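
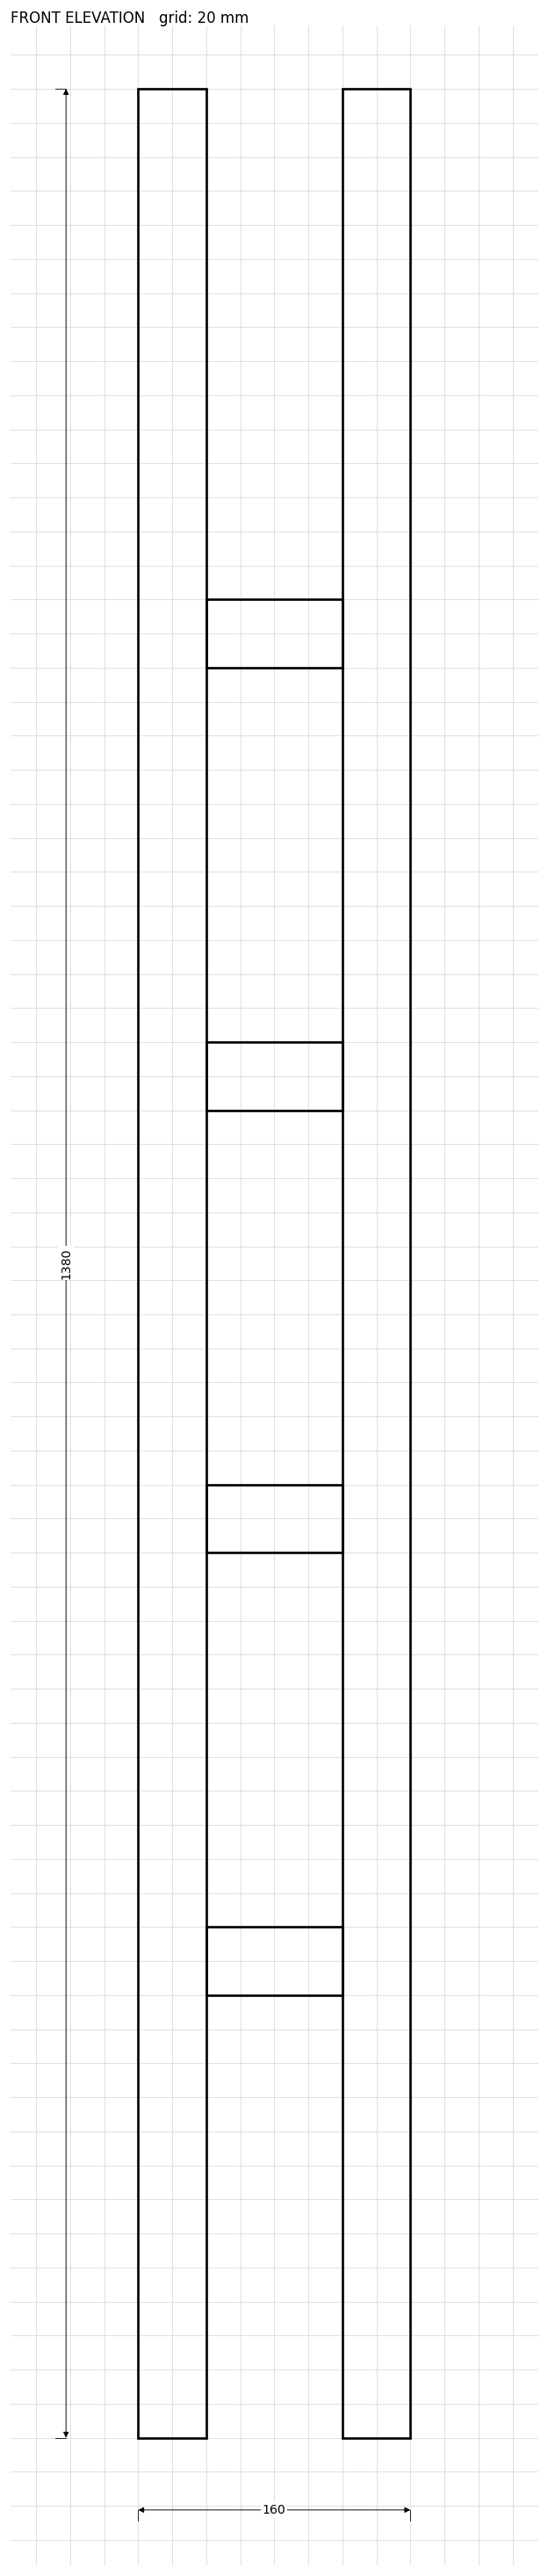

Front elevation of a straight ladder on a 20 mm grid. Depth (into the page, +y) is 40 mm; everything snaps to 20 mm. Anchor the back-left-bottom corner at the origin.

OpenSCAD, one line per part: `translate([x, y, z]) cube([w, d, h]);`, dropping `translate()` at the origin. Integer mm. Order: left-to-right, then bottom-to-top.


cube([40, 40, 1380]);
translate([40, 0, 260]) cube([80, 40, 40]);
translate([40, 0, 520]) cube([80, 40, 40]);
translate([40, 0, 780]) cube([80, 40, 40]);
translate([40, 0, 1040]) cube([80, 40, 40]);
translate([120, 0, 0]) cube([40, 40, 1380]);


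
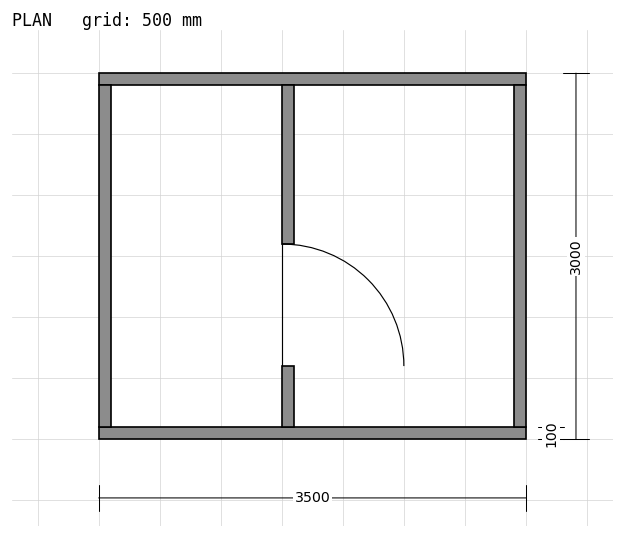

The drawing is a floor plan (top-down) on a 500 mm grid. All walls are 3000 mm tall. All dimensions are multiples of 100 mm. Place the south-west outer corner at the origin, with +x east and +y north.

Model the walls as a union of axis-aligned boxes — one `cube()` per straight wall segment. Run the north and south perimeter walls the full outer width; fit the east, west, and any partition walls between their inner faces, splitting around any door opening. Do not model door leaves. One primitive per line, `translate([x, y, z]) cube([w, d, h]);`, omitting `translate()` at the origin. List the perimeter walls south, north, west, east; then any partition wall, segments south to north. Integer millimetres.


cube([3500, 100, 3000]);
translate([0, 2900, 0]) cube([3500, 100, 3000]);
translate([0, 100, 0]) cube([100, 2800, 3000]);
translate([3400, 100, 0]) cube([100, 2800, 3000]);
translate([1500, 100, 0]) cube([100, 500, 3000]);
translate([1500, 1600, 0]) cube([100, 1300, 3000]);


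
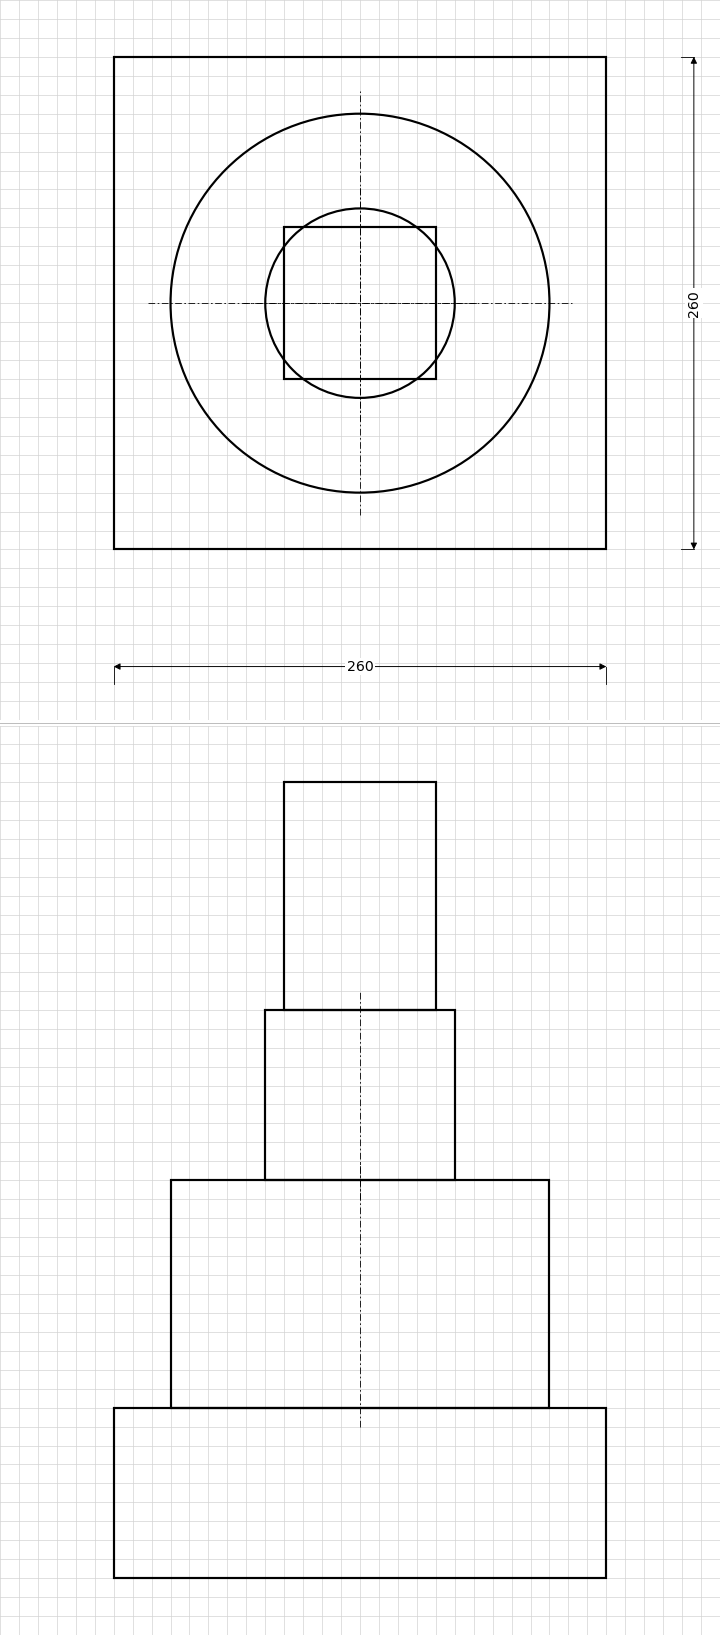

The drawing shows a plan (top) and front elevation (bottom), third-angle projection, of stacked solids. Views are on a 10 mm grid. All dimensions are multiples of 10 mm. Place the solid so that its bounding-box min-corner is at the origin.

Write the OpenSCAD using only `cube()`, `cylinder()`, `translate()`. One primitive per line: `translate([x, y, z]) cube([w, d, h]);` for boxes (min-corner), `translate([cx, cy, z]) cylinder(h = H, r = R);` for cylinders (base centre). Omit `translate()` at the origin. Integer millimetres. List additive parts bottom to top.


cube([260, 260, 90]);
translate([130, 130, 90]) cylinder(h = 120, r = 100);
translate([130, 130, 210]) cylinder(h = 90, r = 50);
translate([90, 90, 300]) cube([80, 80, 120]);


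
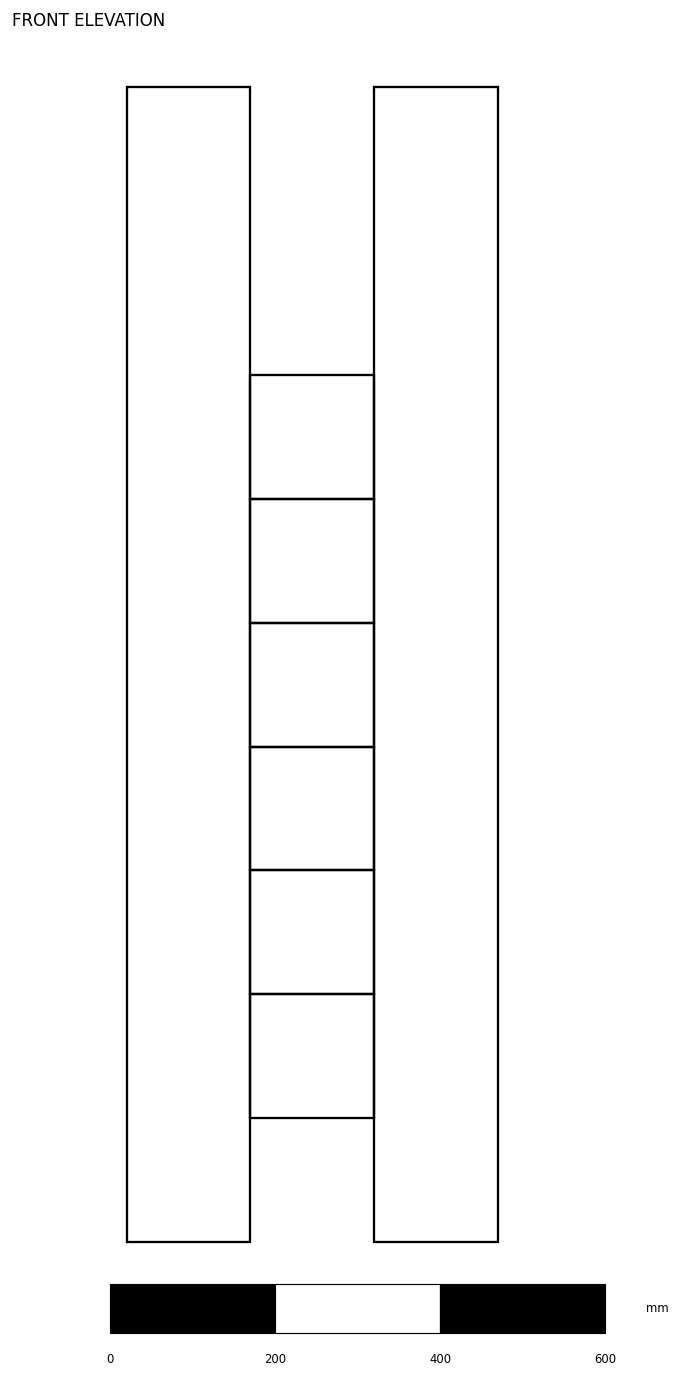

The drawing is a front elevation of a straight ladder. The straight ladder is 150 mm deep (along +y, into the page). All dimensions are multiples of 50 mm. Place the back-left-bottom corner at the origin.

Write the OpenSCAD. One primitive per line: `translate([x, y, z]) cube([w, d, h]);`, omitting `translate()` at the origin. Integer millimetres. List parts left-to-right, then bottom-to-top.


cube([150, 150, 1400]);
translate([150, 0, 150]) cube([150, 150, 150]);
translate([150, 0, 300]) cube([150, 150, 150]);
translate([150, 0, 450]) cube([150, 150, 150]);
translate([150, 0, 600]) cube([150, 150, 150]);
translate([150, 0, 750]) cube([150, 150, 150]);
translate([150, 0, 900]) cube([150, 150, 150]);
translate([300, 0, 0]) cube([150, 150, 1400]);


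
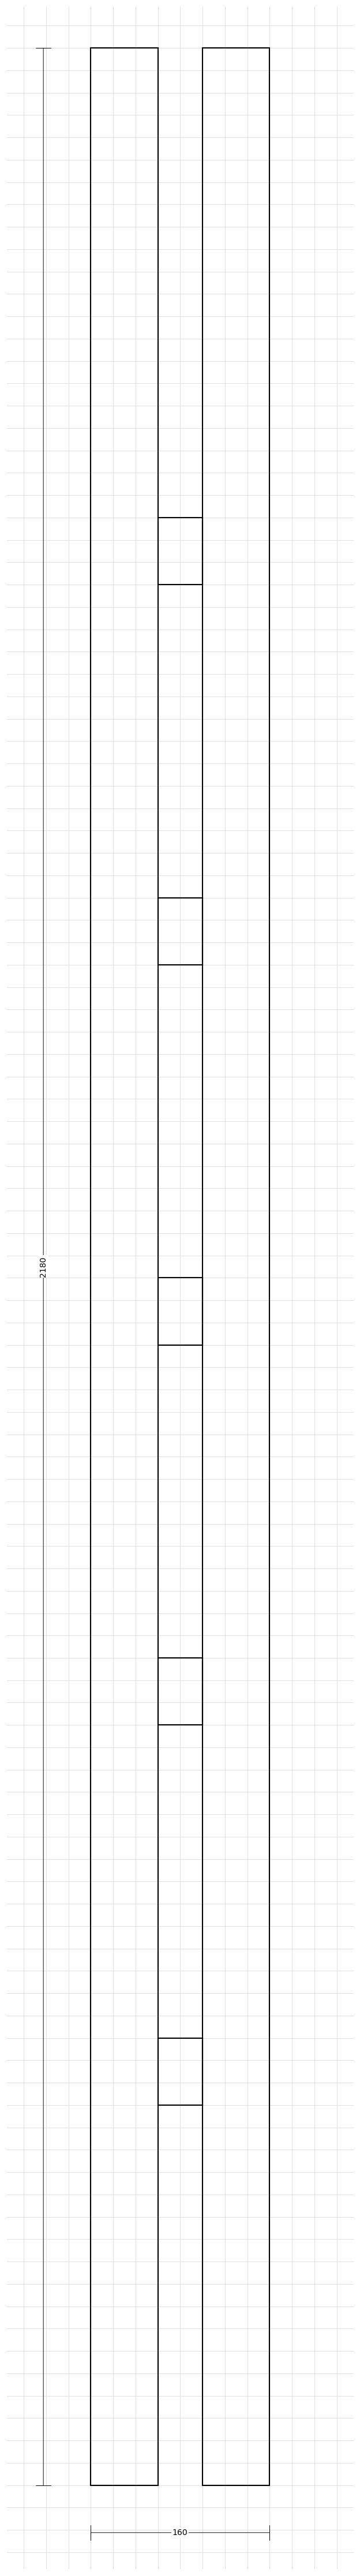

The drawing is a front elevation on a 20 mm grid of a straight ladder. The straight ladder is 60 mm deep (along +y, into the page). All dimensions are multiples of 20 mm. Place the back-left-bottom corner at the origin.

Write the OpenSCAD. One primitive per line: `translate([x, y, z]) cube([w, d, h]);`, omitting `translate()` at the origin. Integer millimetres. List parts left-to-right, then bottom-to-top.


cube([60, 60, 2180]);
translate([60, 0, 340]) cube([40, 60, 60]);
translate([60, 0, 680]) cube([40, 60, 60]);
translate([60, 0, 1020]) cube([40, 60, 60]);
translate([60, 0, 1360]) cube([40, 60, 60]);
translate([60, 0, 1700]) cube([40, 60, 60]);
translate([100, 0, 0]) cube([60, 60, 2180]);


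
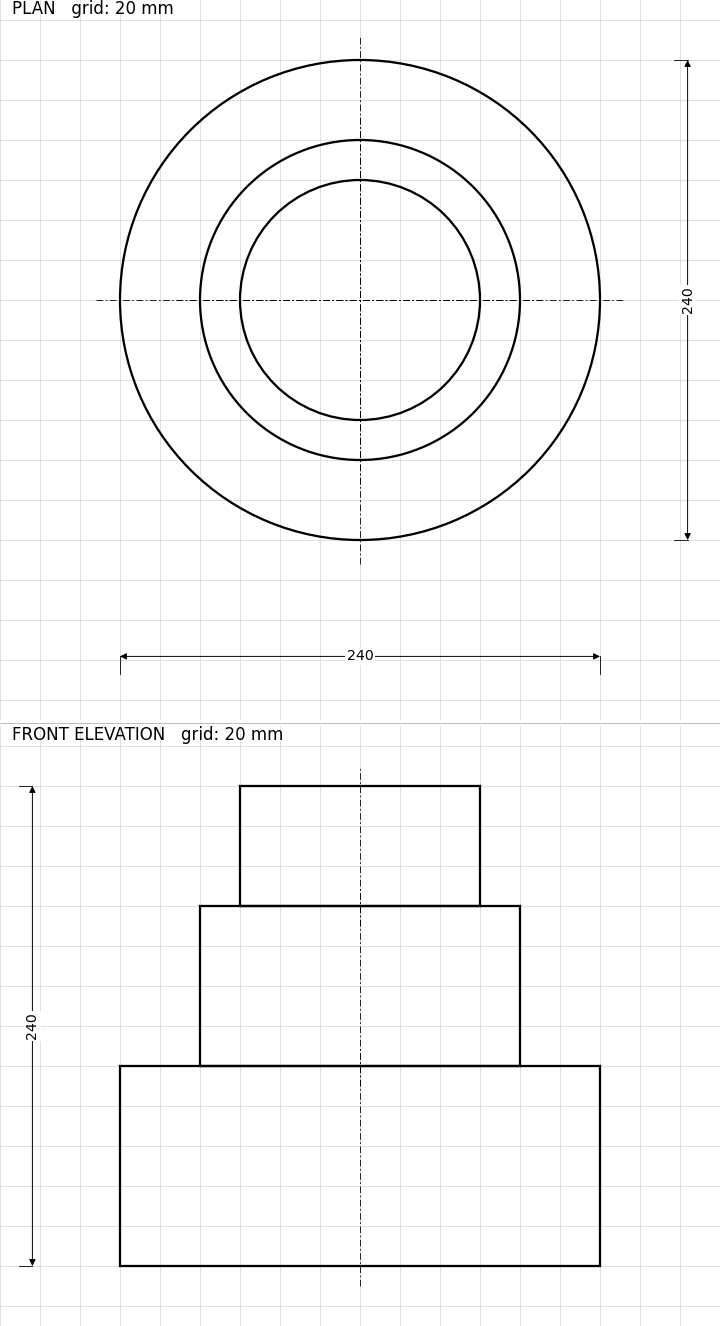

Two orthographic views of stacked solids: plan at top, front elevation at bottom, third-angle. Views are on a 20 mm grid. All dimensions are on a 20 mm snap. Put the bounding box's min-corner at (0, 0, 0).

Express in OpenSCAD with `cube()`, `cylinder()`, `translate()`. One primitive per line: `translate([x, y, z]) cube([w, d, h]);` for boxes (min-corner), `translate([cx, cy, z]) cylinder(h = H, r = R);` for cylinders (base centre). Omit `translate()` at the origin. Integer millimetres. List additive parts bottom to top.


translate([120, 120, 0]) cylinder(h = 100, r = 120);
translate([120, 120, 100]) cylinder(h = 80, r = 80);
translate([120, 120, 180]) cylinder(h = 60, r = 60);


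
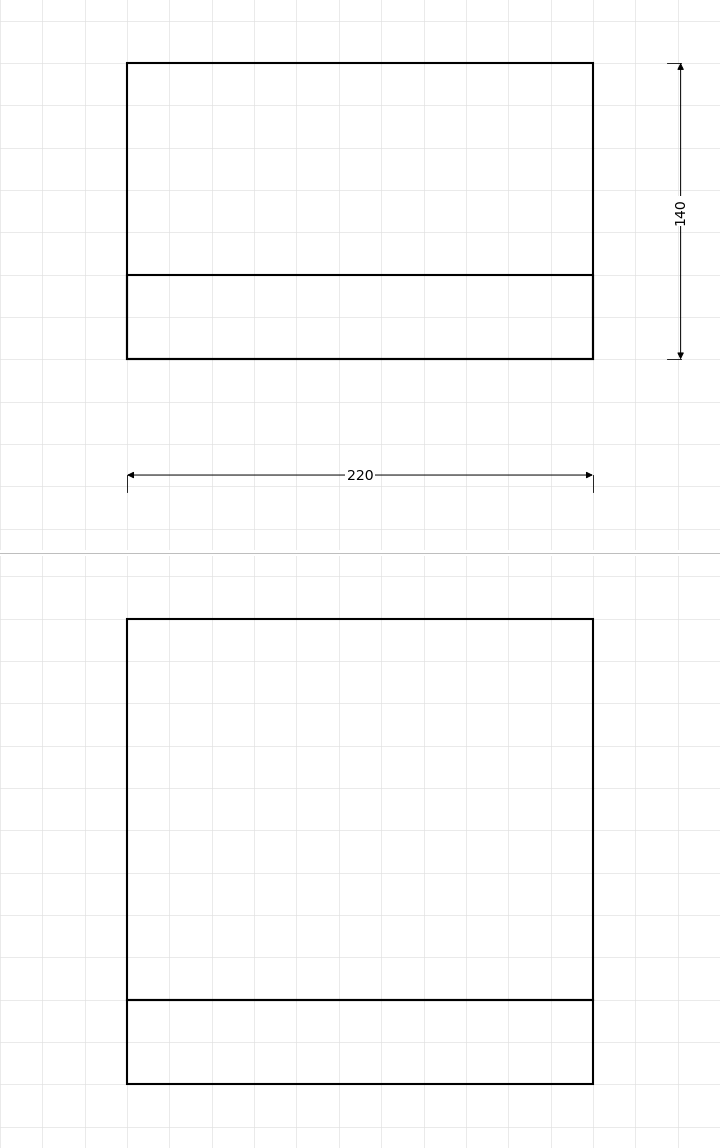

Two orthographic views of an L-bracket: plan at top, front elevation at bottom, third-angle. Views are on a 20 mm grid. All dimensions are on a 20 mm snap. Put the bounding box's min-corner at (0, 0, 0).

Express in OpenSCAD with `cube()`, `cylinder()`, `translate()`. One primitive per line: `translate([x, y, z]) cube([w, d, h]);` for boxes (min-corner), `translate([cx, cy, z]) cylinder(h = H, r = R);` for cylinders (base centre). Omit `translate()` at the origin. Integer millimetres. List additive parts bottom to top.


cube([220, 140, 40]);
translate([0, 0, 40]) cube([220, 40, 180]);


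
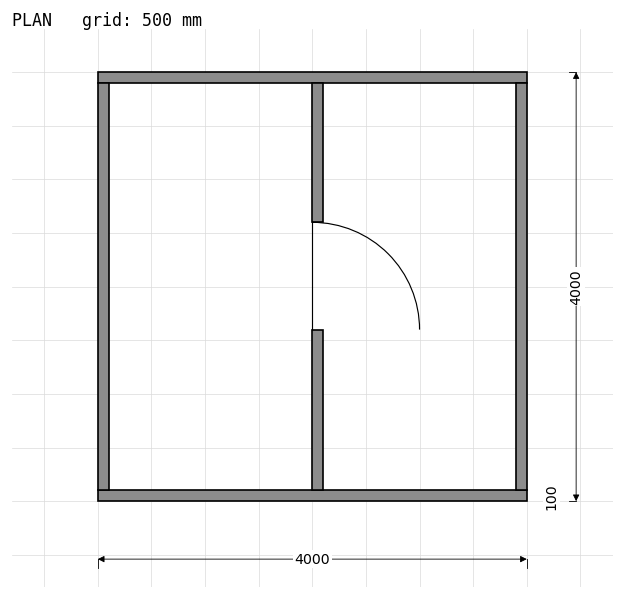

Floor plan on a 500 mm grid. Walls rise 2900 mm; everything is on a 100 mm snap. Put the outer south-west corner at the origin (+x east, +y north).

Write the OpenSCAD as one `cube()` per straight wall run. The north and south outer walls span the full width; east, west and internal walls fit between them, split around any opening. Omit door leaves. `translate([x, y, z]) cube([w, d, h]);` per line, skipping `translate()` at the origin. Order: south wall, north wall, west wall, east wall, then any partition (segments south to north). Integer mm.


cube([4000, 100, 2900]);
translate([0, 3900, 0]) cube([4000, 100, 2900]);
translate([0, 100, 0]) cube([100, 3800, 2900]);
translate([3900, 100, 0]) cube([100, 3800, 2900]);
translate([2000, 100, 0]) cube([100, 1500, 2900]);
translate([2000, 2600, 0]) cube([100, 1300, 2900]);


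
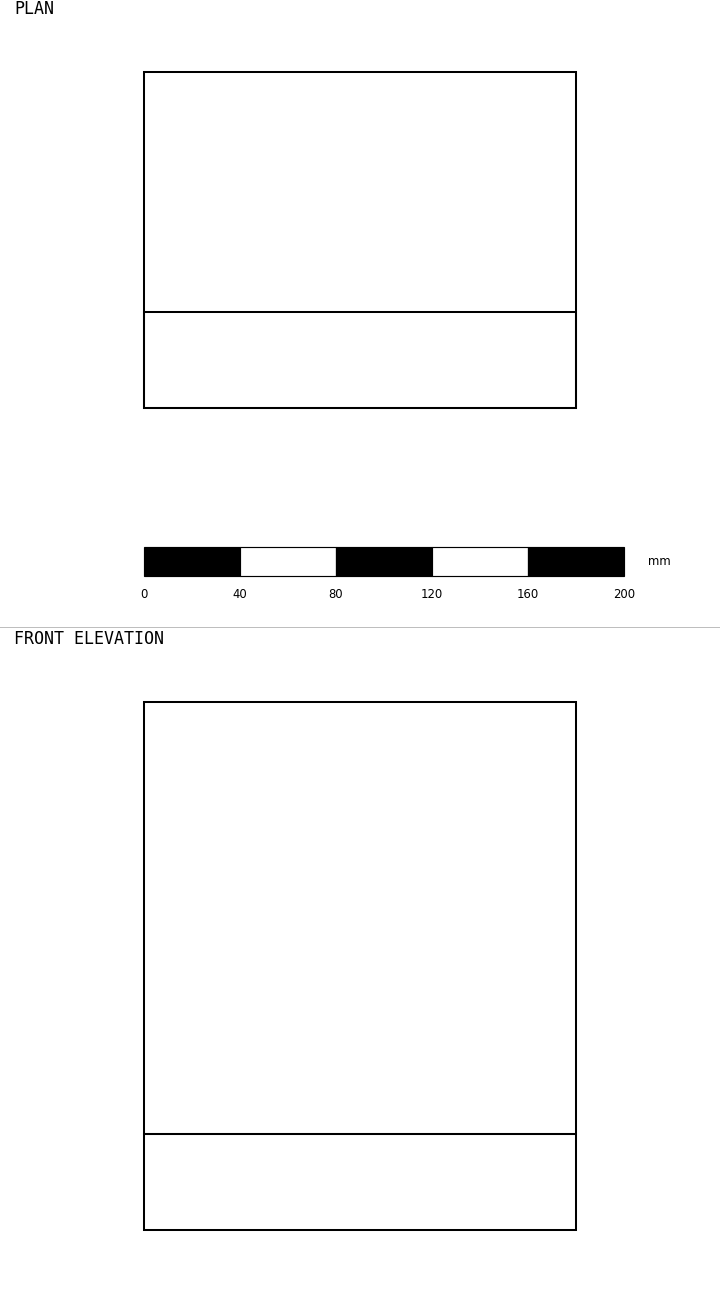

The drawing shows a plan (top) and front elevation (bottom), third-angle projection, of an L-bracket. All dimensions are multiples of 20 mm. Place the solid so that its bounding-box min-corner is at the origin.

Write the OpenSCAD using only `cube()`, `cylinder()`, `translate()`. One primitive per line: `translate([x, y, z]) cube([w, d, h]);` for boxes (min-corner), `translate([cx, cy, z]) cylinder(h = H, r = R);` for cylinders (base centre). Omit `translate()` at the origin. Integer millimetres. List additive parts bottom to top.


cube([180, 140, 40]);
translate([0, 0, 40]) cube([180, 40, 180]);


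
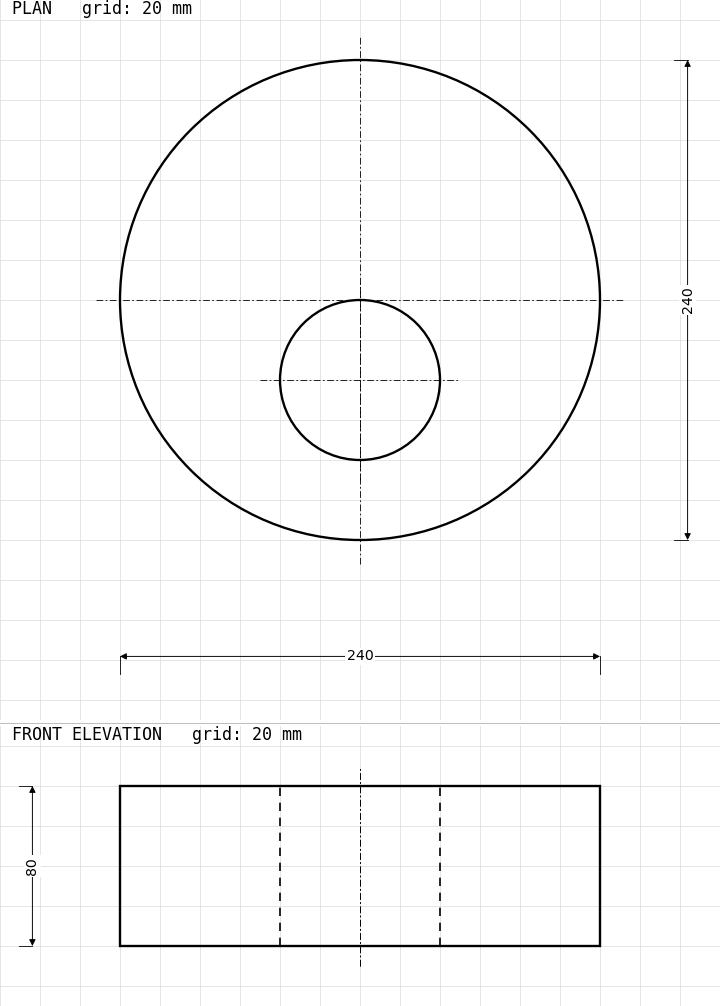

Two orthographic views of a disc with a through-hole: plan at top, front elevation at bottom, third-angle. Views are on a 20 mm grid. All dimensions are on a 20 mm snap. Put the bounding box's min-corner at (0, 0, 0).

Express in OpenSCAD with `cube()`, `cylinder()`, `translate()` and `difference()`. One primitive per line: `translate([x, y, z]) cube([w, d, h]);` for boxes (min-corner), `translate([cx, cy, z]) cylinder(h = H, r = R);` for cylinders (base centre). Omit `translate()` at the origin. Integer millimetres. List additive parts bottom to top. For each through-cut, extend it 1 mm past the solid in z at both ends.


difference() {
  translate([120, 120, 0]) cylinder(h = 80, r = 120);
  translate([120, 80, -1]) cylinder(h = 82, r = 40);
}


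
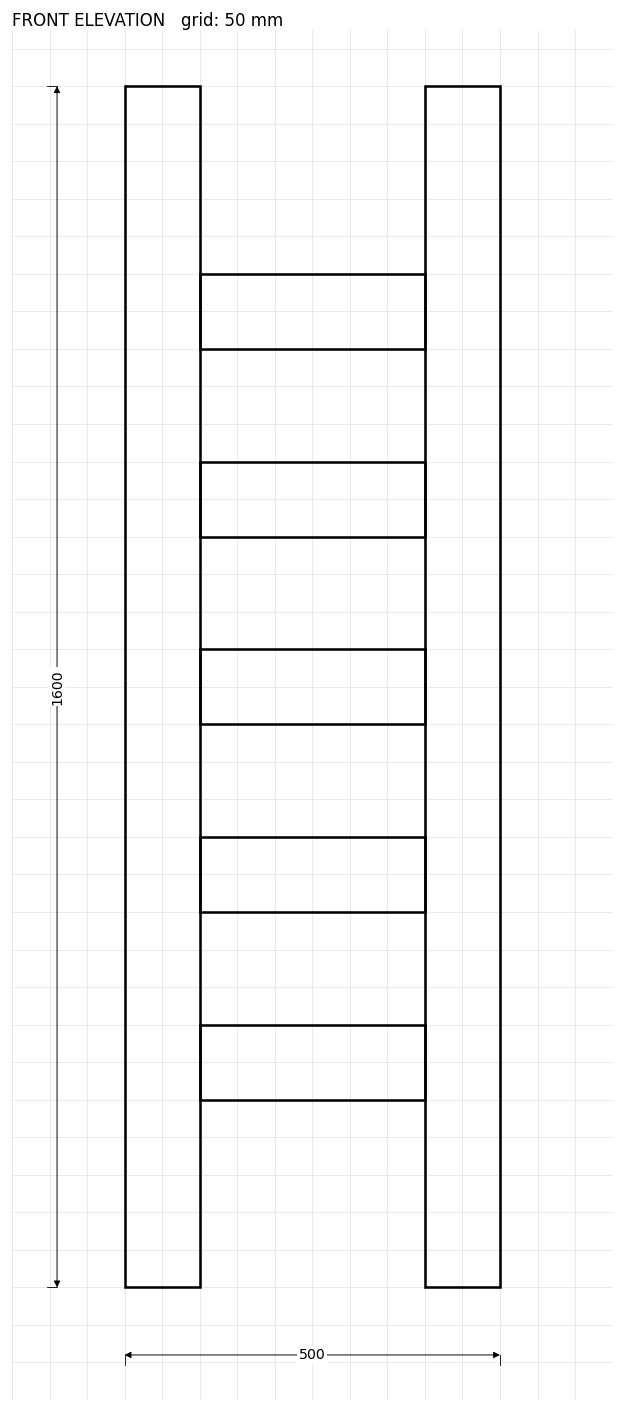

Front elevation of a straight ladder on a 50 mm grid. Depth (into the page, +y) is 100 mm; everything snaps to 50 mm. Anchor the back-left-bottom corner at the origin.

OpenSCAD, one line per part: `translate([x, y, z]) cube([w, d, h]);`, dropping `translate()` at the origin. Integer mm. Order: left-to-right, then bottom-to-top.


cube([100, 100, 1600]);
translate([100, 0, 250]) cube([300, 100, 100]);
translate([100, 0, 500]) cube([300, 100, 100]);
translate([100, 0, 750]) cube([300, 100, 100]);
translate([100, 0, 1000]) cube([300, 100, 100]);
translate([100, 0, 1250]) cube([300, 100, 100]);
translate([400, 0, 0]) cube([100, 100, 1600]);


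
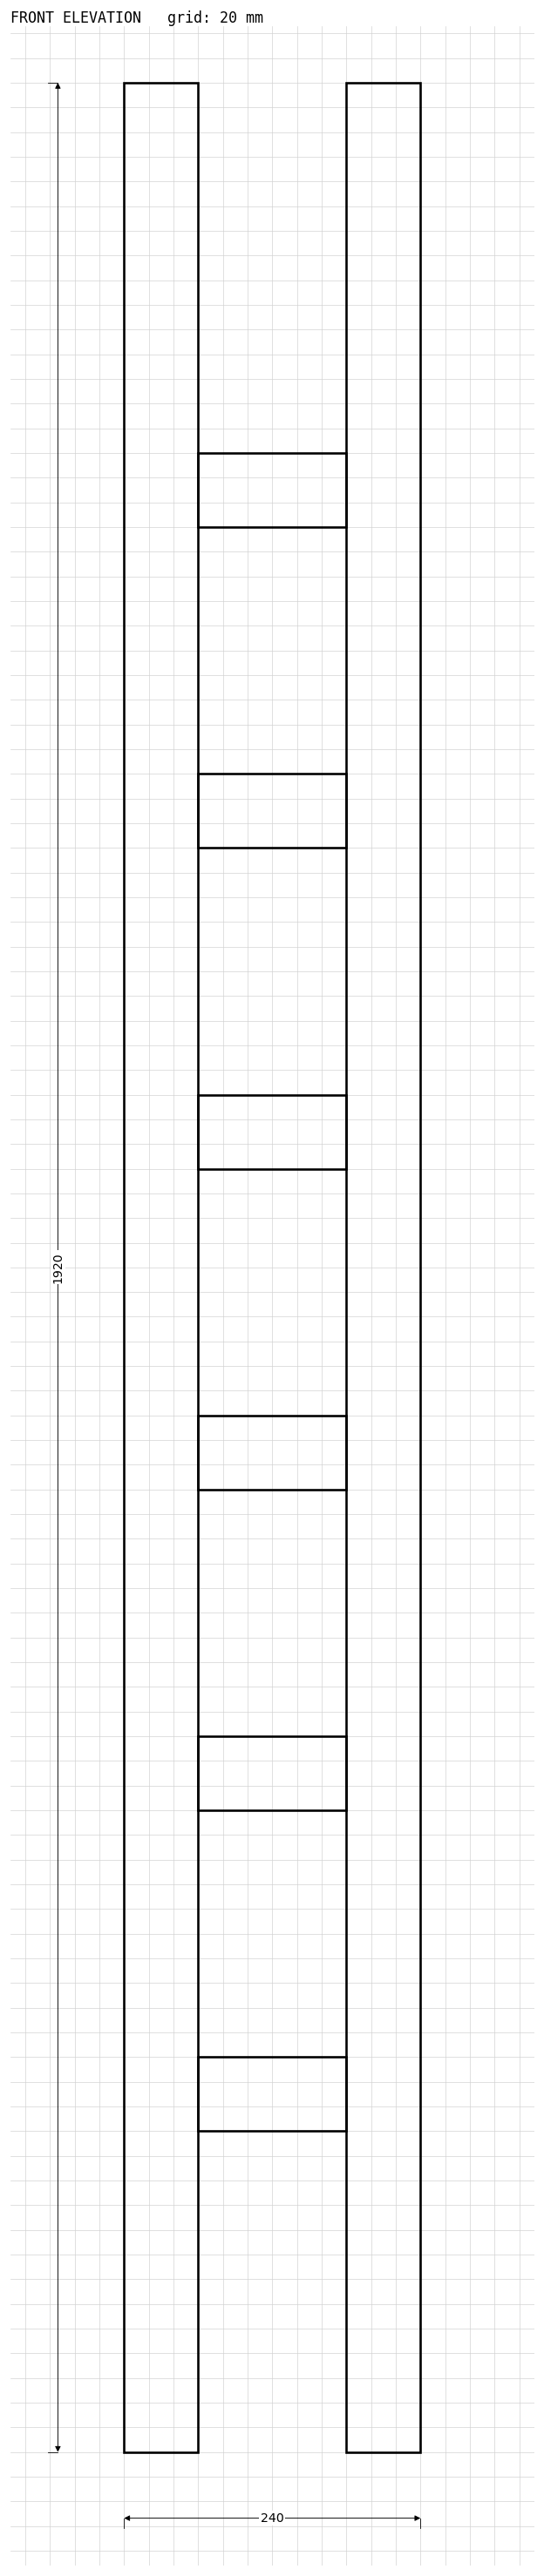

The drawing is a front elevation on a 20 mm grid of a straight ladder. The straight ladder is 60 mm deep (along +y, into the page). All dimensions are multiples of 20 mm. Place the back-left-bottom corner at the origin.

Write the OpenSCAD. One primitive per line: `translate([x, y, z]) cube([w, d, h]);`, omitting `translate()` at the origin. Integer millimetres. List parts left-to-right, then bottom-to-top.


cube([60, 60, 1920]);
translate([60, 0, 260]) cube([120, 60, 60]);
translate([60, 0, 520]) cube([120, 60, 60]);
translate([60, 0, 780]) cube([120, 60, 60]);
translate([60, 0, 1040]) cube([120, 60, 60]);
translate([60, 0, 1300]) cube([120, 60, 60]);
translate([60, 0, 1560]) cube([120, 60, 60]);
translate([180, 0, 0]) cube([60, 60, 1920]);


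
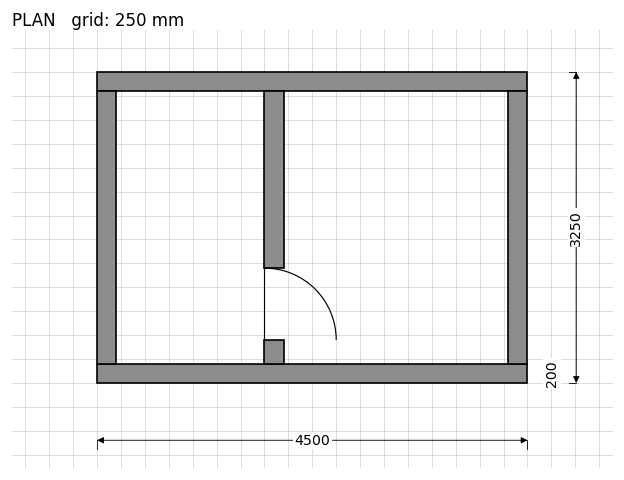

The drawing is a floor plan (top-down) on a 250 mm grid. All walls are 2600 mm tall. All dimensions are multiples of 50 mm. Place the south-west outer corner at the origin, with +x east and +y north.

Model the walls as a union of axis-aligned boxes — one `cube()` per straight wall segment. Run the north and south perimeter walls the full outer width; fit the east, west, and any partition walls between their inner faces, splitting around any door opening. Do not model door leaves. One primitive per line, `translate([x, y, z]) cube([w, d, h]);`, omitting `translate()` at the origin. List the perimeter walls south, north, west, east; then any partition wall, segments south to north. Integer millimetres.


cube([4500, 200, 2600]);
translate([0, 3050, 0]) cube([4500, 200, 2600]);
translate([0, 200, 0]) cube([200, 2850, 2600]);
translate([4300, 200, 0]) cube([200, 2850, 2600]);
translate([1750, 200, 0]) cube([200, 250, 2600]);
translate([1750, 1200, 0]) cube([200, 1850, 2600]);


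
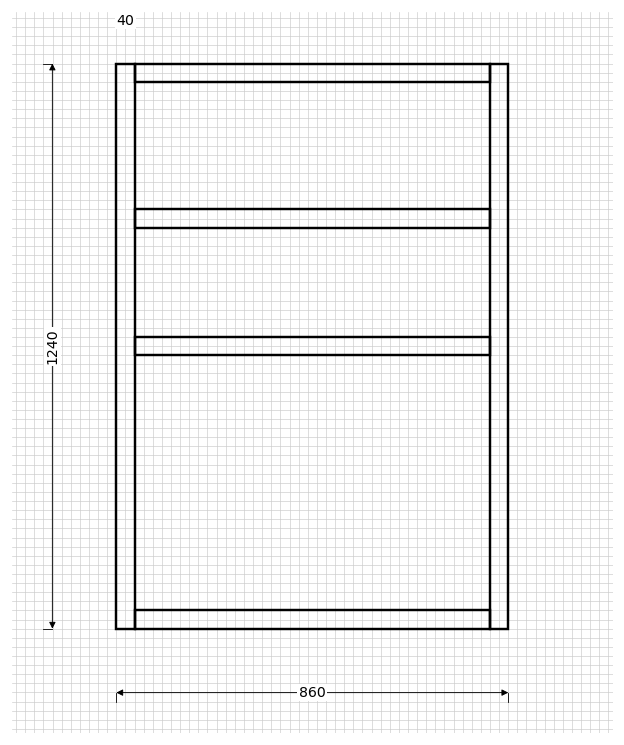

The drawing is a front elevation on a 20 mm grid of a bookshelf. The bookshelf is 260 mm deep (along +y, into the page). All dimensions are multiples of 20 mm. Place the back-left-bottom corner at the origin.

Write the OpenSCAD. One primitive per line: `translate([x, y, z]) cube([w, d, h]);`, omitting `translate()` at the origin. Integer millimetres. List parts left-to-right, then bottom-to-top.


cube([40, 260, 1240]);
translate([40, 0, 0]) cube([780, 260, 40]);
translate([40, 0, 600]) cube([780, 260, 40]);
translate([40, 0, 880]) cube([780, 260, 40]);
translate([40, 0, 1200]) cube([780, 260, 40]);
translate([820, 0, 0]) cube([40, 260, 1240]);


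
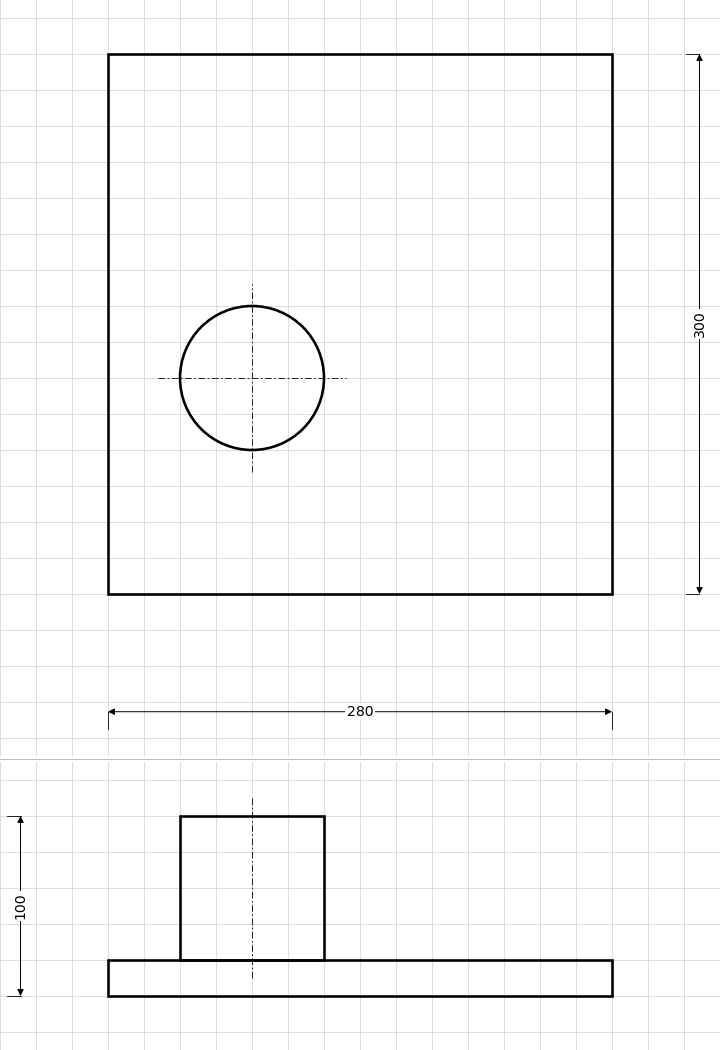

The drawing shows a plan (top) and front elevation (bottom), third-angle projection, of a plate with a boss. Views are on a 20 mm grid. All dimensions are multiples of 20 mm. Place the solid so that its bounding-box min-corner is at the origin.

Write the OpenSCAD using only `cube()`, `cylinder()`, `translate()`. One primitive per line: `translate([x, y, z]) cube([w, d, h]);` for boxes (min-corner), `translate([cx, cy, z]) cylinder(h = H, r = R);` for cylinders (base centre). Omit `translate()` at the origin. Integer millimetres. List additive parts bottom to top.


cube([280, 300, 20]);
translate([80, 120, 20]) cylinder(h = 80, r = 40);


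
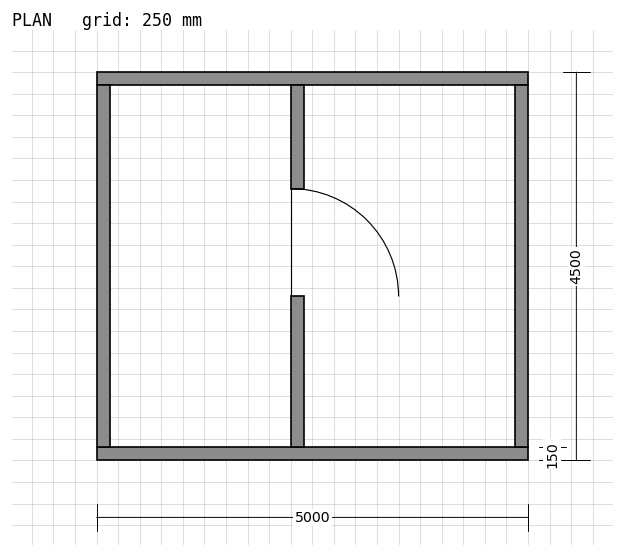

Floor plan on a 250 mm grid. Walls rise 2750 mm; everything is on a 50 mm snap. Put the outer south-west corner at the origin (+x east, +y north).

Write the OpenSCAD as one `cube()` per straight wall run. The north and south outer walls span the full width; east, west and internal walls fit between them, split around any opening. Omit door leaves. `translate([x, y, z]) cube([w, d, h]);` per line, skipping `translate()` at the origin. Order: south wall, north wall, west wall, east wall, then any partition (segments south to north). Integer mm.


cube([5000, 150, 2750]);
translate([0, 4350, 0]) cube([5000, 150, 2750]);
translate([0, 150, 0]) cube([150, 4200, 2750]);
translate([4850, 150, 0]) cube([150, 4200, 2750]);
translate([2250, 150, 0]) cube([150, 1750, 2750]);
translate([2250, 3150, 0]) cube([150, 1200, 2750]);


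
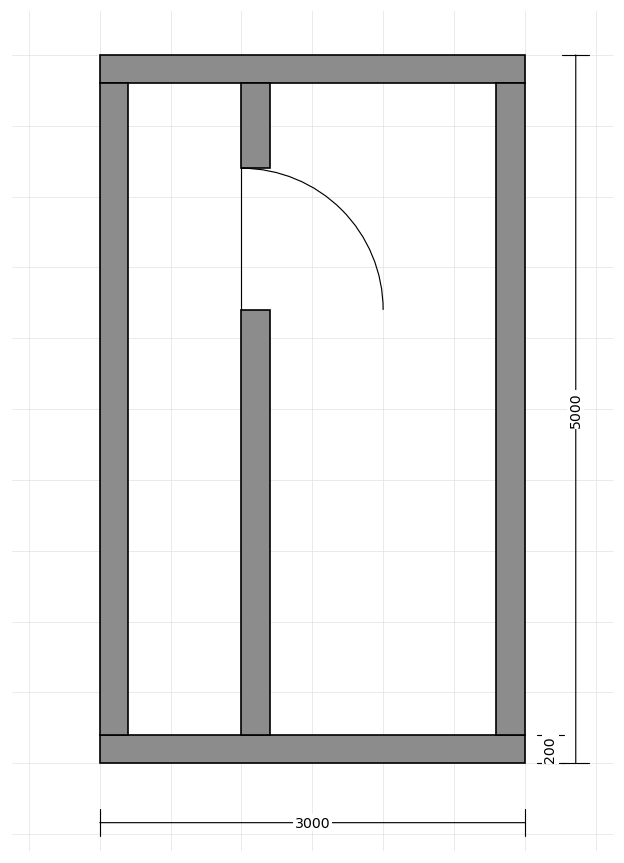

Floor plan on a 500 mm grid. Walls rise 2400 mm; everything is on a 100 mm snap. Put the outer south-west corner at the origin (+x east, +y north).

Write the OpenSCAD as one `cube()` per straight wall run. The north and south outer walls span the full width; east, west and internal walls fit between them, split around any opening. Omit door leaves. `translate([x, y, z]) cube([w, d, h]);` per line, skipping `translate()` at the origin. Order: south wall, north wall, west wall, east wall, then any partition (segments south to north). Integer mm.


cube([3000, 200, 2400]);
translate([0, 4800, 0]) cube([3000, 200, 2400]);
translate([0, 200, 0]) cube([200, 4600, 2400]);
translate([2800, 200, 0]) cube([200, 4600, 2400]);
translate([1000, 200, 0]) cube([200, 3000, 2400]);
translate([1000, 4200, 0]) cube([200, 600, 2400]);


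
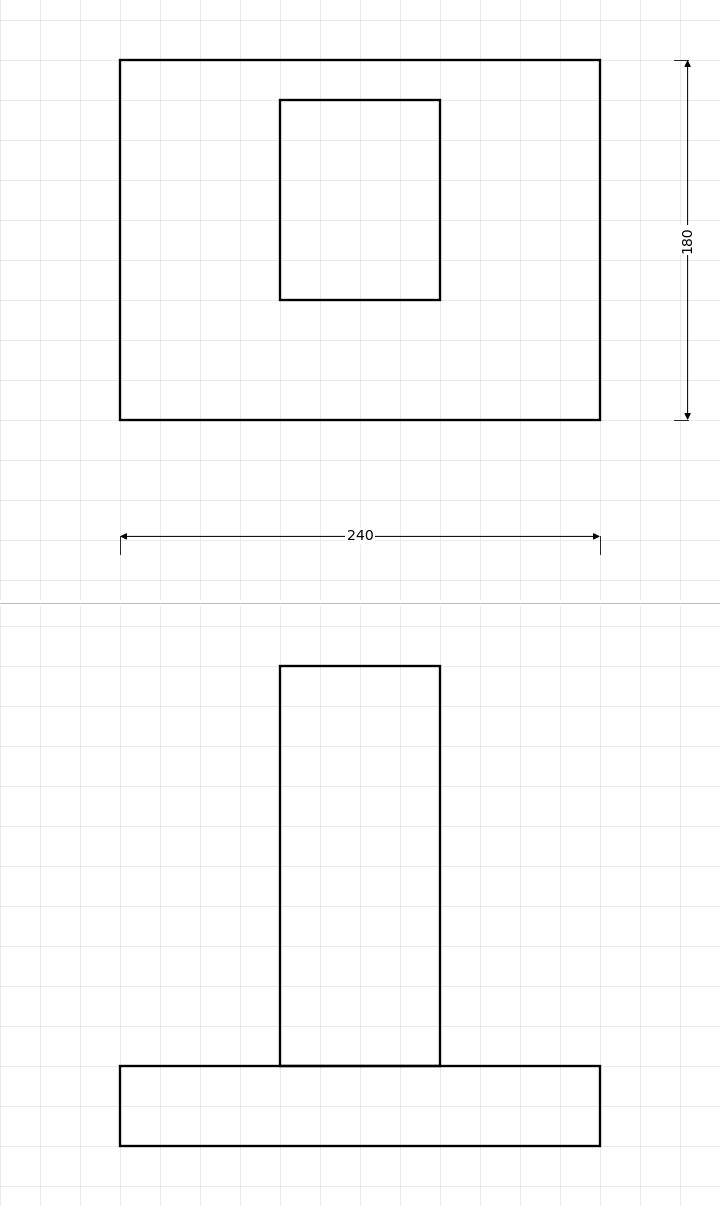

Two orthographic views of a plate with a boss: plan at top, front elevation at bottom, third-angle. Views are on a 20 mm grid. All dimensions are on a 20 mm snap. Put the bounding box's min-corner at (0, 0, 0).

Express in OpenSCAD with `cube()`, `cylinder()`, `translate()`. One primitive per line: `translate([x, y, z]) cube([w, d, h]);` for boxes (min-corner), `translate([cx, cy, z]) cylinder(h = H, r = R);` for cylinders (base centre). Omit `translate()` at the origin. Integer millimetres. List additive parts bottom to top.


cube([240, 180, 40]);
translate([80, 60, 40]) cube([80, 100, 200]);


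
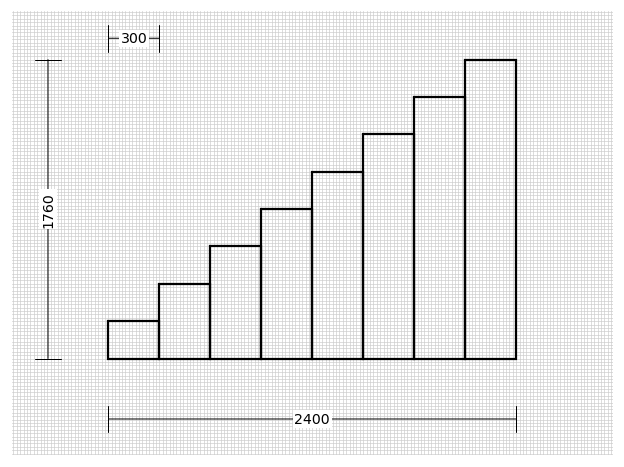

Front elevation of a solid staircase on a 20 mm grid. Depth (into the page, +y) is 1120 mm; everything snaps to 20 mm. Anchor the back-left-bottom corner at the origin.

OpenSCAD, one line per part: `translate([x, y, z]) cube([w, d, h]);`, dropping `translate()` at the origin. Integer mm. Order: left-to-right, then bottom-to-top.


cube([300, 1120, 220]);
translate([300, 0, 0]) cube([300, 1120, 440]);
translate([600, 0, 0]) cube([300, 1120, 660]);
translate([900, 0, 0]) cube([300, 1120, 880]);
translate([1200, 0, 0]) cube([300, 1120, 1100]);
translate([1500, 0, 0]) cube([300, 1120, 1320]);
translate([1800, 0, 0]) cube([300, 1120, 1540]);
translate([2100, 0, 0]) cube([300, 1120, 1760]);


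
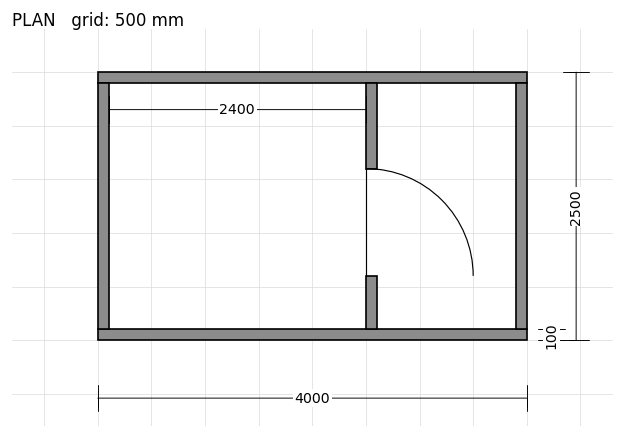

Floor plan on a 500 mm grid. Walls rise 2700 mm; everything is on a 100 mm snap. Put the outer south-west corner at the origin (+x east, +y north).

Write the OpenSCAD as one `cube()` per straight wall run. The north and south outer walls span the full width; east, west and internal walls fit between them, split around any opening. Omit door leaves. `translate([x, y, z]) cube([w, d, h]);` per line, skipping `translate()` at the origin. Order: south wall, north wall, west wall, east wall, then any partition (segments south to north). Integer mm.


cube([4000, 100, 2700]);
translate([0, 2400, 0]) cube([4000, 100, 2700]);
translate([0, 100, 0]) cube([100, 2300, 2700]);
translate([3900, 100, 0]) cube([100, 2300, 2700]);
translate([2500, 100, 0]) cube([100, 500, 2700]);
translate([2500, 1600, 0]) cube([100, 800, 2700]);


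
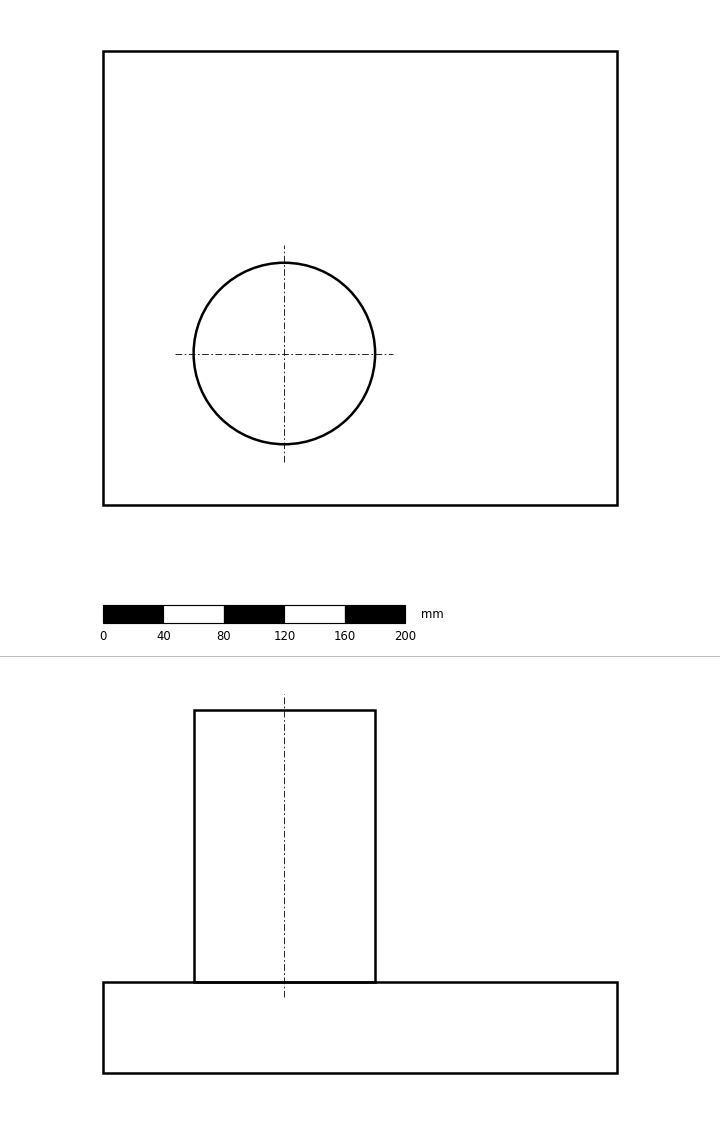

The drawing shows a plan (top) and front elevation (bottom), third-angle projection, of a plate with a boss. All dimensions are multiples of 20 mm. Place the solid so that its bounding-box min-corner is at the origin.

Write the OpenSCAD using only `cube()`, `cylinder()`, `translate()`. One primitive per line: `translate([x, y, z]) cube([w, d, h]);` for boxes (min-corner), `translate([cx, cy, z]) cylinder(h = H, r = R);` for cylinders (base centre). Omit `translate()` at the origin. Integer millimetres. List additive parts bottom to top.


cube([340, 300, 60]);
translate([120, 100, 60]) cylinder(h = 180, r = 60);


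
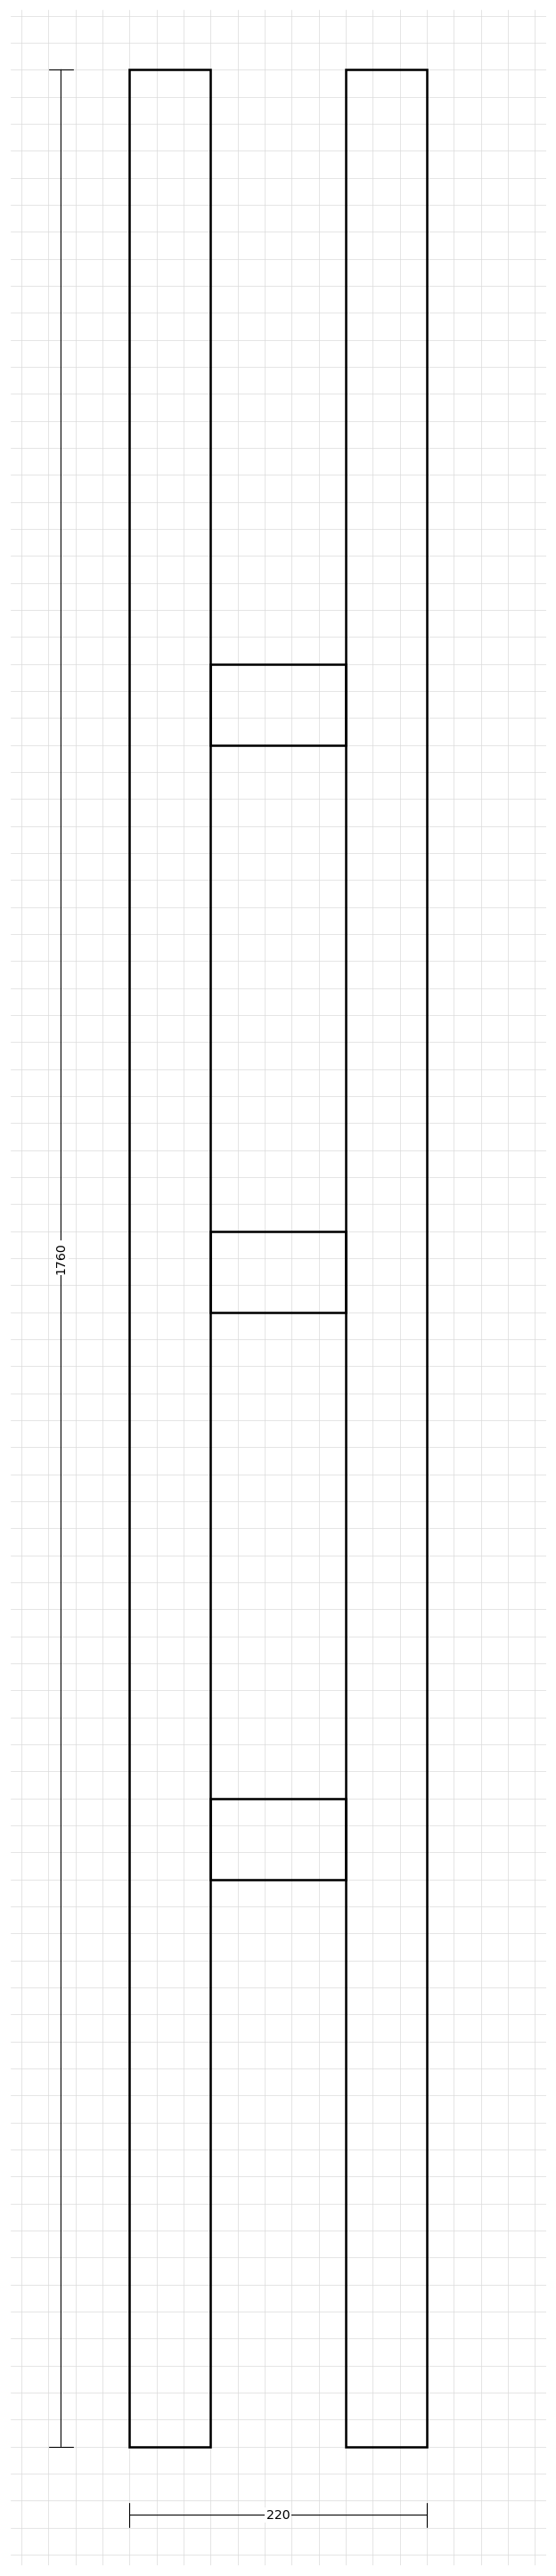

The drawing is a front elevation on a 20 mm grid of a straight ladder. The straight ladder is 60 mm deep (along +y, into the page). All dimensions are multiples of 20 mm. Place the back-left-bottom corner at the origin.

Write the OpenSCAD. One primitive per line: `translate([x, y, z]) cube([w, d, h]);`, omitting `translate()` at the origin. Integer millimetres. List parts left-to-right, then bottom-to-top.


cube([60, 60, 1760]);
translate([60, 0, 420]) cube([100, 60, 60]);
translate([60, 0, 840]) cube([100, 60, 60]);
translate([60, 0, 1260]) cube([100, 60, 60]);
translate([160, 0, 0]) cube([60, 60, 1760]);


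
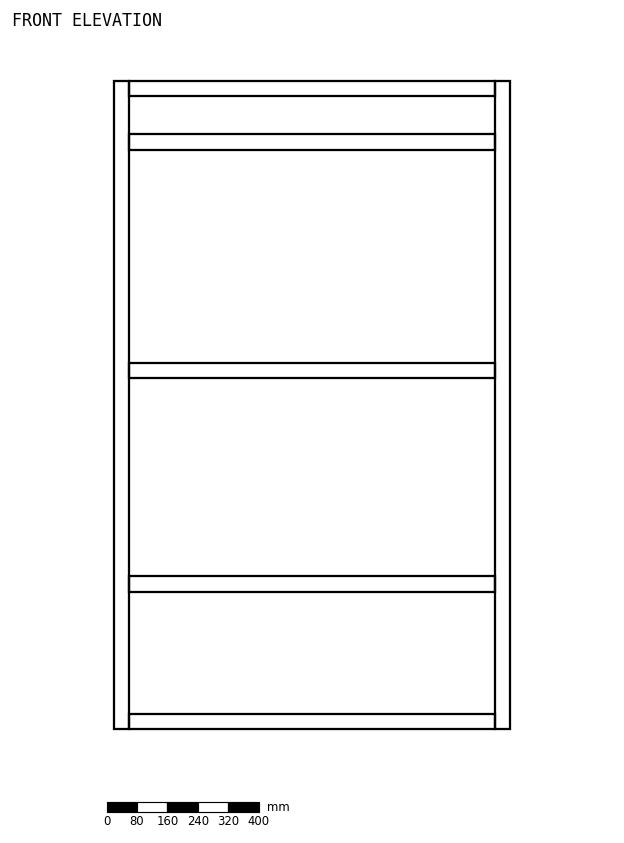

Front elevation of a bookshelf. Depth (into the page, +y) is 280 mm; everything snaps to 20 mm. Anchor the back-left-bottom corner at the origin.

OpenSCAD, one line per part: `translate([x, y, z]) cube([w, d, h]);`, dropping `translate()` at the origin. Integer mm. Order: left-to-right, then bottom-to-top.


cube([40, 280, 1700]);
translate([40, 0, 0]) cube([960, 280, 40]);
translate([40, 0, 360]) cube([960, 280, 40]);
translate([40, 0, 920]) cube([960, 280, 40]);
translate([40, 0, 1520]) cube([960, 280, 40]);
translate([40, 0, 1660]) cube([960, 280, 40]);
translate([1000, 0, 0]) cube([40, 280, 1700]);


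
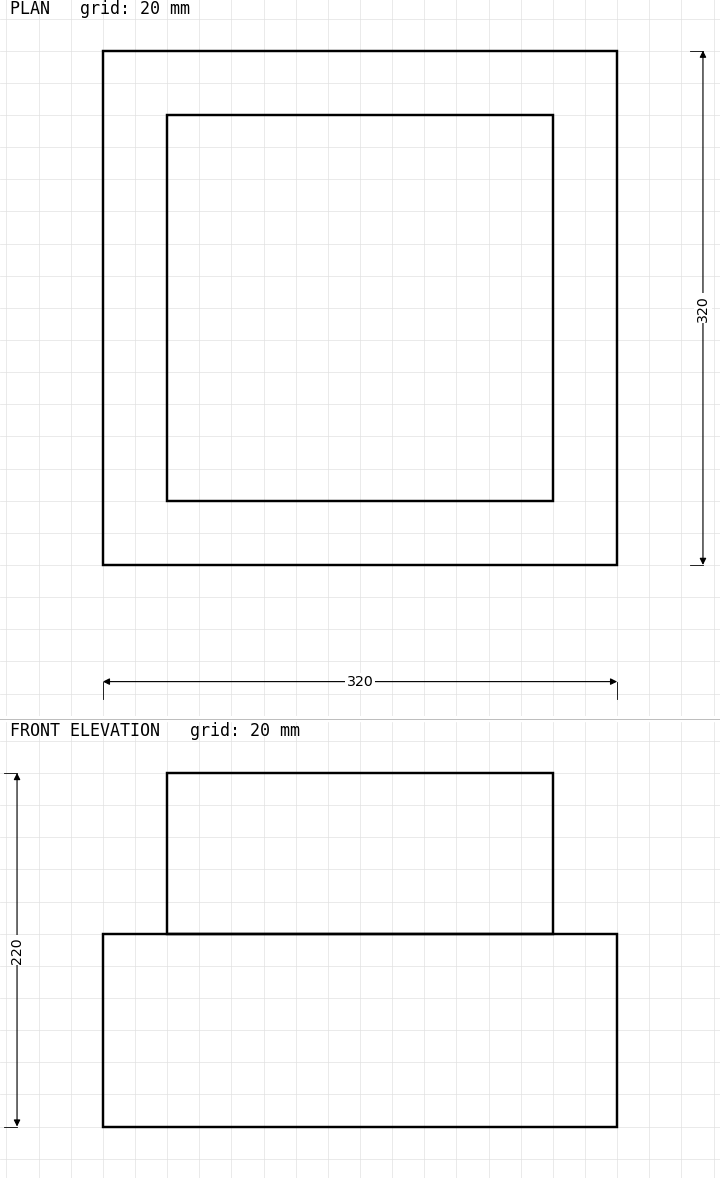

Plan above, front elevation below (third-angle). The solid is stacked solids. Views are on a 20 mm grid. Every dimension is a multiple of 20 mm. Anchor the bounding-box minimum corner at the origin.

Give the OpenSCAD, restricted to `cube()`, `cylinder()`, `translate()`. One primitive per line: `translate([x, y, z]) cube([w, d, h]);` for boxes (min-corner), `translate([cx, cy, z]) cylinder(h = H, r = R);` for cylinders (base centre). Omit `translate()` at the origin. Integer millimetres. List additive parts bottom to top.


cube([320, 320, 120]);
translate([40, 40, 120]) cube([240, 240, 100]);


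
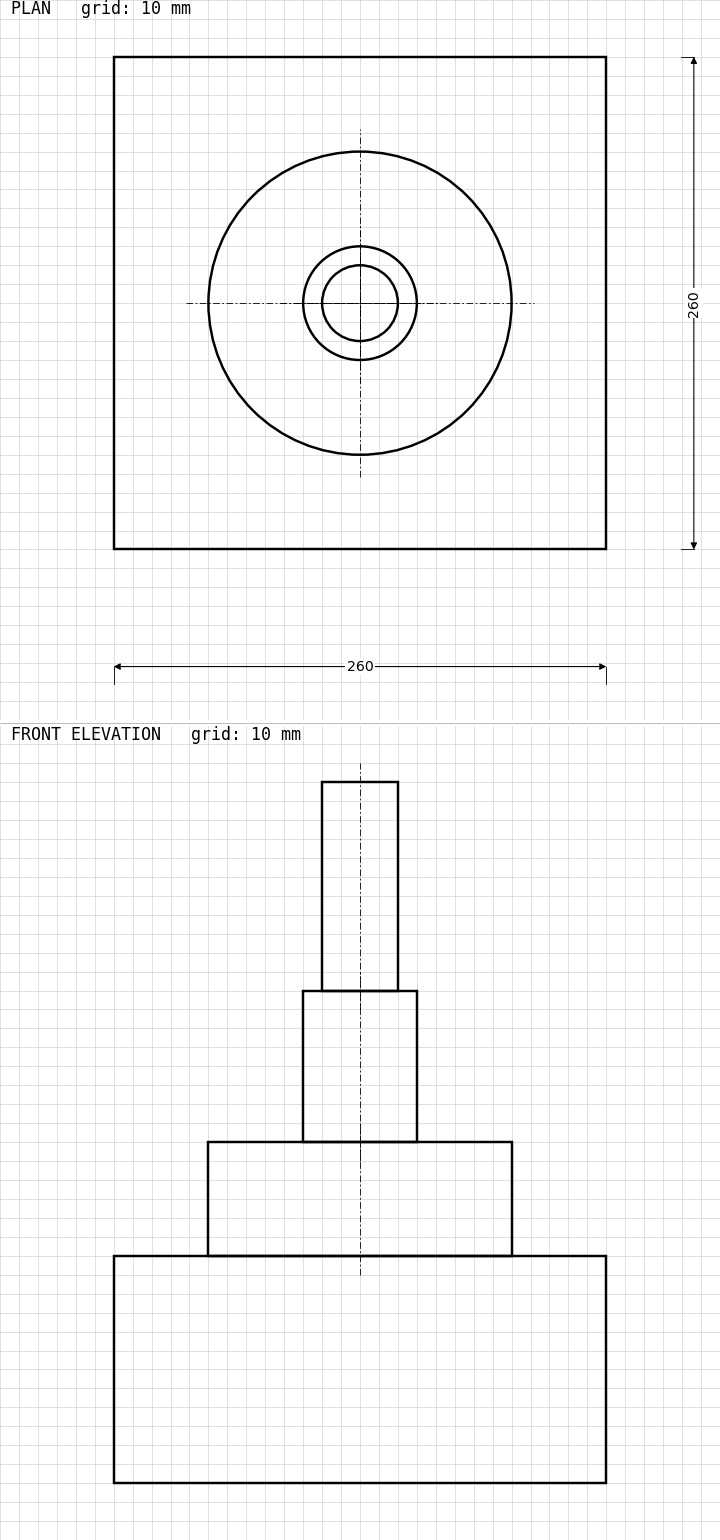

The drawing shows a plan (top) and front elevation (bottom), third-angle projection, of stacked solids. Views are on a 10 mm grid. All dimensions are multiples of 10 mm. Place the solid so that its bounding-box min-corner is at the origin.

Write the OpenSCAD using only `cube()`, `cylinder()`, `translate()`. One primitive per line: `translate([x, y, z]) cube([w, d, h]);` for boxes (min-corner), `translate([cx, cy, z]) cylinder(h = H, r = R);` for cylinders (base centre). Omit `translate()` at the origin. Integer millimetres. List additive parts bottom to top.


cube([260, 260, 120]);
translate([130, 130, 120]) cylinder(h = 60, r = 80);
translate([130, 130, 180]) cylinder(h = 80, r = 30);
translate([130, 130, 260]) cylinder(h = 110, r = 20);


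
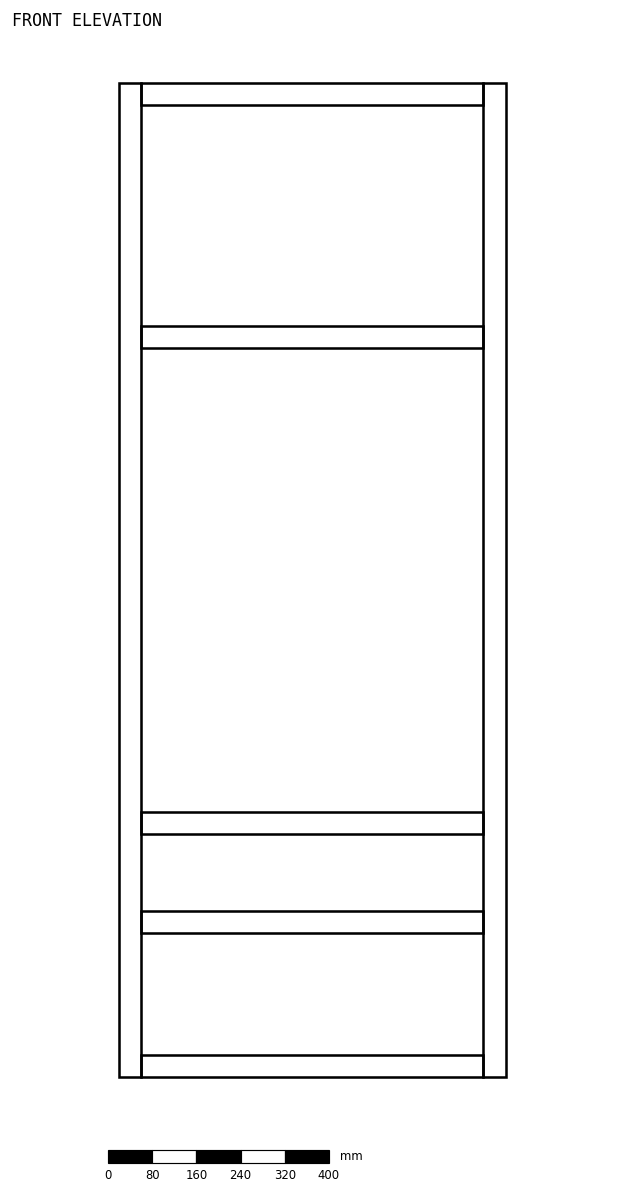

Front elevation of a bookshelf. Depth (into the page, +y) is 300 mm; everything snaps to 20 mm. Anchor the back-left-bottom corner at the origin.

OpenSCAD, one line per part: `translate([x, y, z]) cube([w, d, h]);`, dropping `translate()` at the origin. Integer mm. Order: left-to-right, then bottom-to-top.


cube([40, 300, 1800]);
translate([40, 0, 0]) cube([620, 300, 40]);
translate([40, 0, 260]) cube([620, 300, 40]);
translate([40, 0, 440]) cube([620, 300, 40]);
translate([40, 0, 1320]) cube([620, 300, 40]);
translate([40, 0, 1760]) cube([620, 300, 40]);
translate([660, 0, 0]) cube([40, 300, 1800]);


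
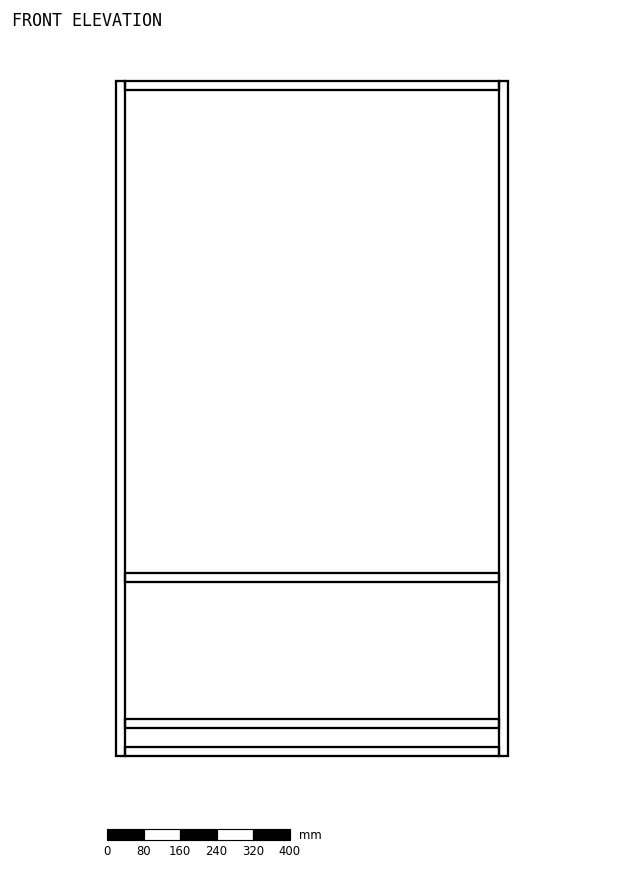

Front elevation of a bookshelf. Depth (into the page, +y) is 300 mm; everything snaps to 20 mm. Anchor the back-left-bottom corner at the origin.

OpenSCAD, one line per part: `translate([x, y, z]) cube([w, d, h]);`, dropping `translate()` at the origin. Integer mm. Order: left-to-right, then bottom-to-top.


cube([20, 300, 1480]);
translate([20, 0, 0]) cube([820, 300, 20]);
translate([20, 0, 60]) cube([820, 300, 20]);
translate([20, 0, 380]) cube([820, 300, 20]);
translate([20, 0, 1460]) cube([820, 300, 20]);
translate([840, 0, 0]) cube([20, 300, 1480]);


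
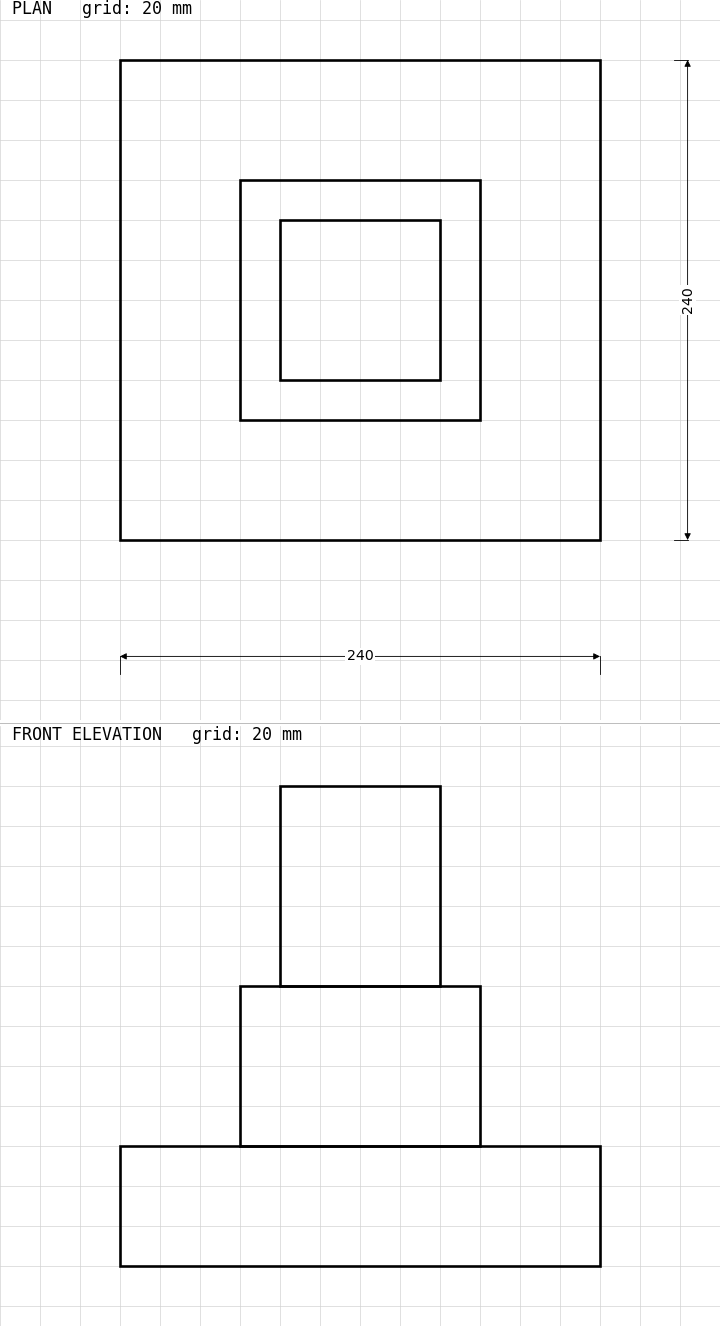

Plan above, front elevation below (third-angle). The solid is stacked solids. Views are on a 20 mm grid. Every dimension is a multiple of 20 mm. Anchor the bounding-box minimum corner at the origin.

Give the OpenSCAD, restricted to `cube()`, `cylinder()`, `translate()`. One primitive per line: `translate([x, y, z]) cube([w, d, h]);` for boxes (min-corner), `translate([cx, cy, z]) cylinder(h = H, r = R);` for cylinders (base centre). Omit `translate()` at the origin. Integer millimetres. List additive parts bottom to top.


cube([240, 240, 60]);
translate([60, 60, 60]) cube([120, 120, 80]);
translate([80, 80, 140]) cube([80, 80, 100]);


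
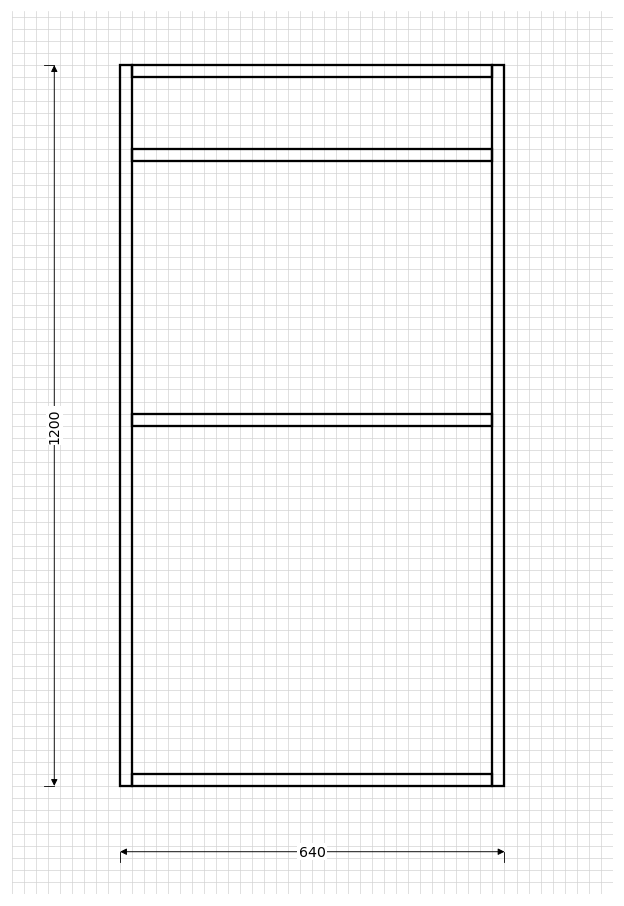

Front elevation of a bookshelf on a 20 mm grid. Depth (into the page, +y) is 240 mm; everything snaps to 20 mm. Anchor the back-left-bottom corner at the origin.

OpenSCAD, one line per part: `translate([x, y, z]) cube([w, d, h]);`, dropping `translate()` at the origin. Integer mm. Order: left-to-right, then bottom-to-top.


cube([20, 240, 1200]);
translate([20, 0, 0]) cube([600, 240, 20]);
translate([20, 0, 600]) cube([600, 240, 20]);
translate([20, 0, 1040]) cube([600, 240, 20]);
translate([20, 0, 1180]) cube([600, 240, 20]);
translate([620, 0, 0]) cube([20, 240, 1200]);


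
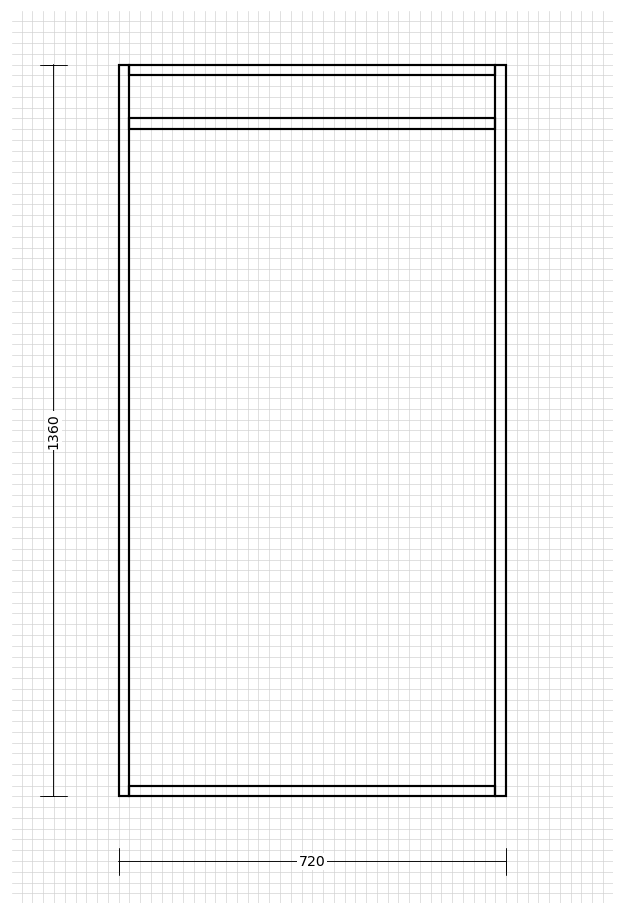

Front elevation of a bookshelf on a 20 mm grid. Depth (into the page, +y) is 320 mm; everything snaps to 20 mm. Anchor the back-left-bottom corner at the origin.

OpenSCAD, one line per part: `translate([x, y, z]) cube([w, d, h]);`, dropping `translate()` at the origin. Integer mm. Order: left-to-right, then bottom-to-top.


cube([20, 320, 1360]);
translate([20, 0, 0]) cube([680, 320, 20]);
translate([20, 0, 1240]) cube([680, 320, 20]);
translate([20, 0, 1340]) cube([680, 320, 20]);
translate([700, 0, 0]) cube([20, 320, 1360]);


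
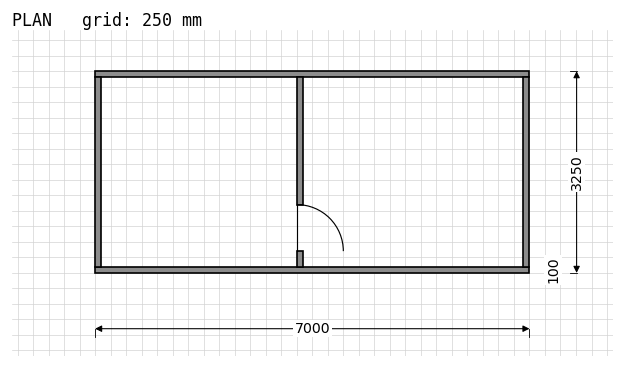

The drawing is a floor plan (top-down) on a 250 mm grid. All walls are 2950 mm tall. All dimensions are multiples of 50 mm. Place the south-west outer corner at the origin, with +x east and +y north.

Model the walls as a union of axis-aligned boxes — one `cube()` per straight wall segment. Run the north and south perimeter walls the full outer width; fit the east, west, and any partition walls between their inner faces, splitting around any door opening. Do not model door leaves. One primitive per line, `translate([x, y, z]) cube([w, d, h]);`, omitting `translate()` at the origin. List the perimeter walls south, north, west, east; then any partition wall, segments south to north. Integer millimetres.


cube([7000, 100, 2950]);
translate([0, 3150, 0]) cube([7000, 100, 2950]);
translate([0, 100, 0]) cube([100, 3050, 2950]);
translate([6900, 100, 0]) cube([100, 3050, 2950]);
translate([3250, 100, 0]) cube([100, 250, 2950]);
translate([3250, 1100, 0]) cube([100, 2050, 2950]);
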